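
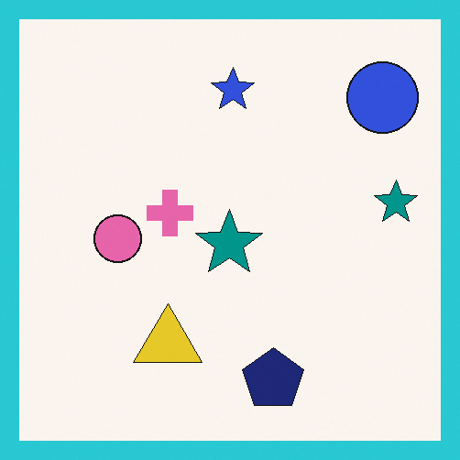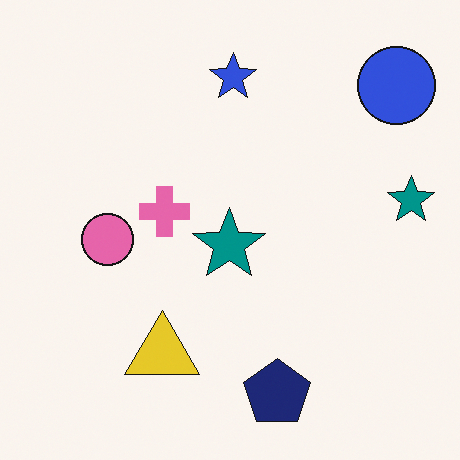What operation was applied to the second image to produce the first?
It was framed with a cyan border.

A solid cyan frame runs around the edge of the first image, with the content slightly shrunk inside it.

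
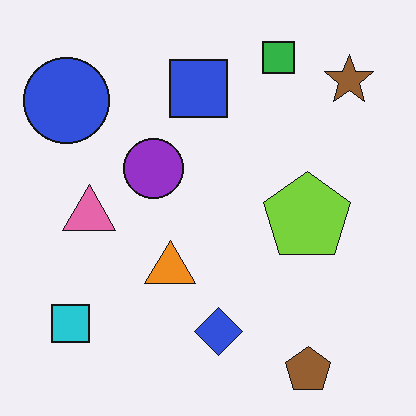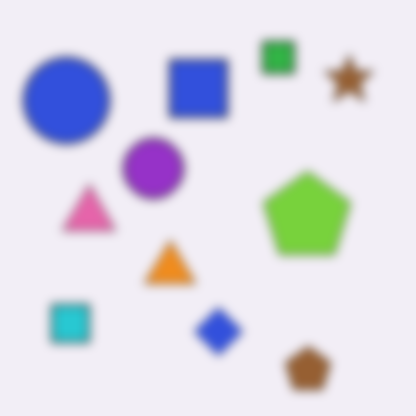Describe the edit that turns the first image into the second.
This is the original image heavily blurred.

Shape edges and outlines are uniformly softened across the whole image.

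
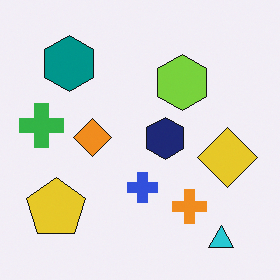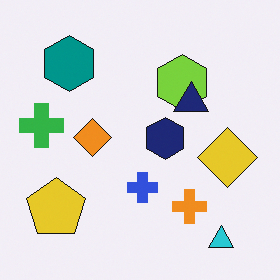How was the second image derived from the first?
The second image is the first overlaid with an additional navy triangle.

A navy triangle appears in the second image that is absent from the first.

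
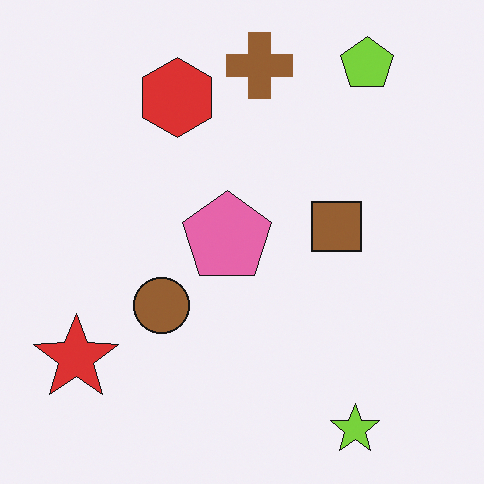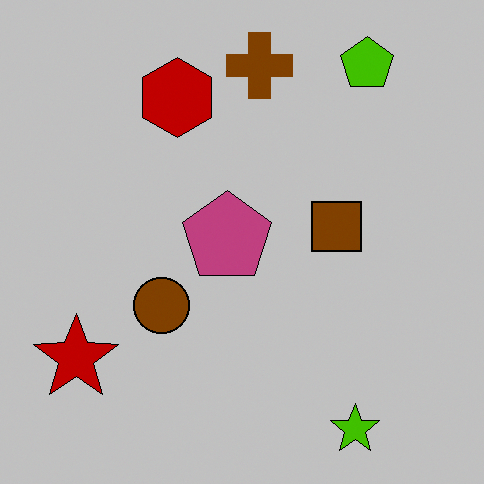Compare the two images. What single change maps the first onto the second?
The image was aggressively posterized.

Each flat color has snapped to a coarser quantized level — most visibly, the near-white background has dropped to a flat grey.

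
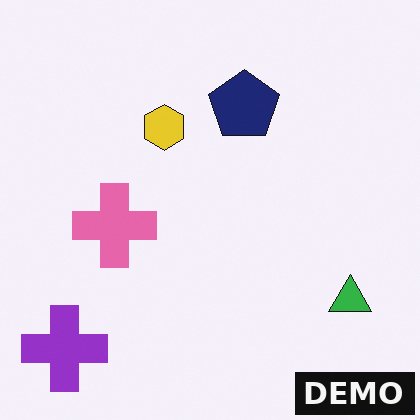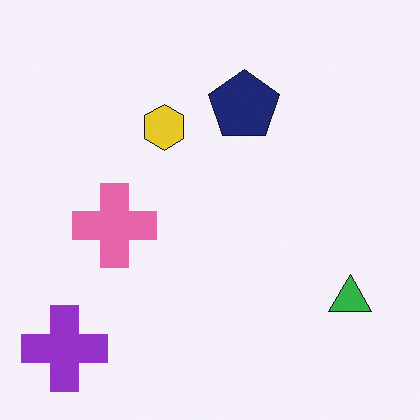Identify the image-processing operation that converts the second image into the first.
The first image is the second watermarked with the text "DEMO" in the lower-right corner.

A dark label reading "DEMO" appears in the lower-right corner.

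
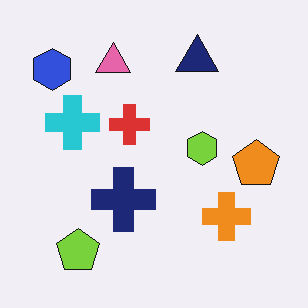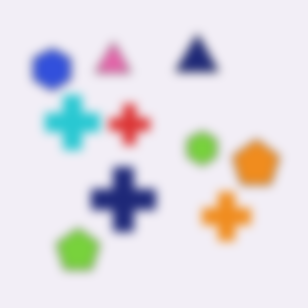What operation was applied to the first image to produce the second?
The second image is the first strongly gaussian-blurred.

Shape edges and outlines are uniformly softened across the whole image.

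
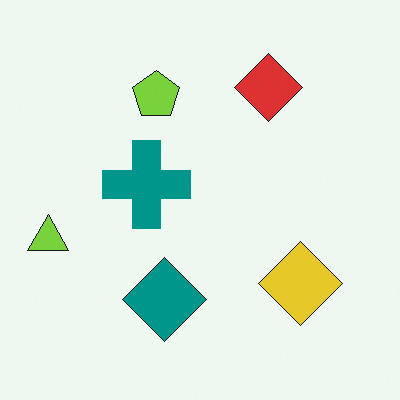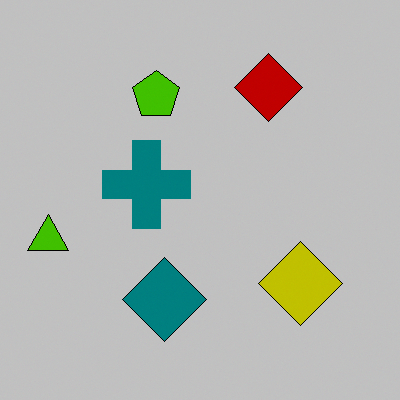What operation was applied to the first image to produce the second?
The transformation is: aggressively posterized.

Each flat color has snapped to a coarser quantized level — most visibly, the near-white background has dropped to a flat grey.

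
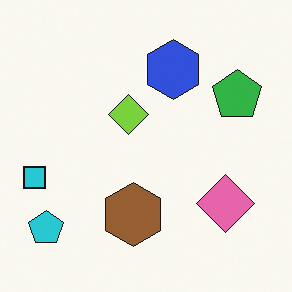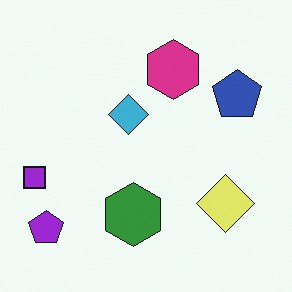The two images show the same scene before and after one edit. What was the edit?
The second image is the first hue-shifted noticeably.

Every shape's color has rotated by the same amount around the hue wheel — a uniform hue shift.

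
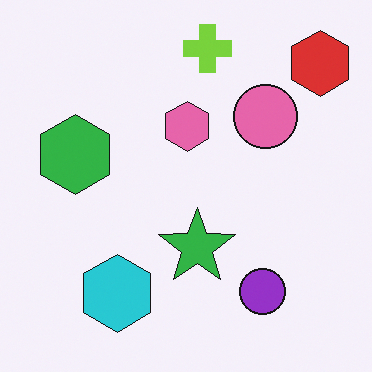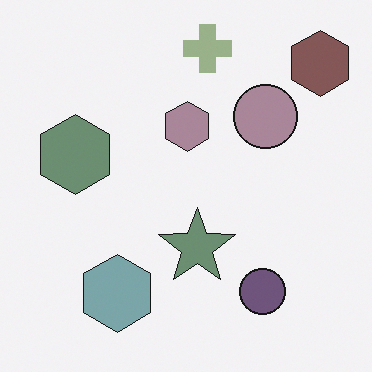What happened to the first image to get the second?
It was heavily desaturated.

All colors are more muted and greyish — a global saturation change.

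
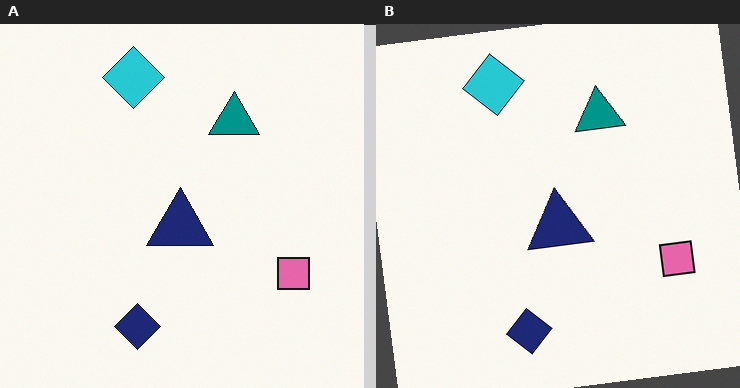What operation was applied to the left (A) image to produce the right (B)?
The transformation is: rotated counter-clockwise by a few degrees.

Every shape is tilted by the same angle and the image corners show triangular fill wedges — a whole-image rotation by a non-right angle.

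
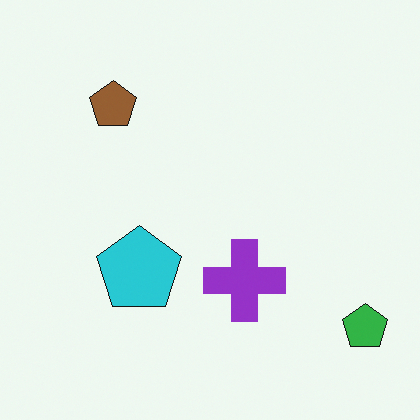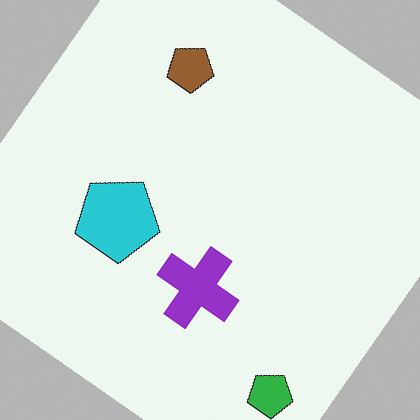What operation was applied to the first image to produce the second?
Rotated clockwise by a large amount — several tens of degrees.

Every shape is tilted by the same angle and the image corners show triangular fill wedges — a whole-image rotation by a non-right angle.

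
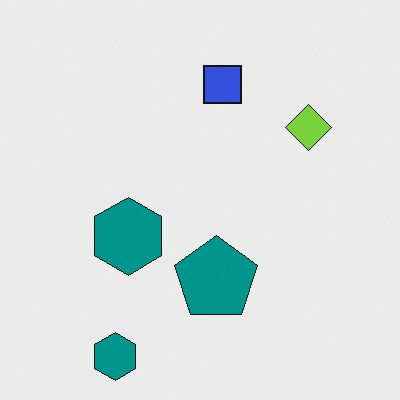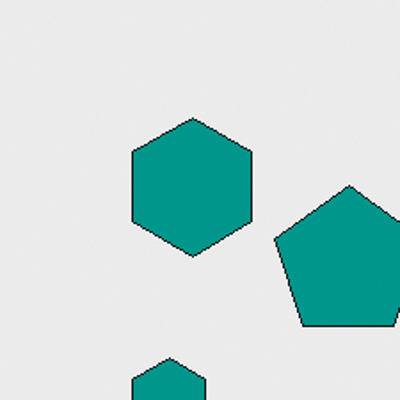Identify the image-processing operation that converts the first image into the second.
The image was cropped to a noticeably smaller region and rescaled.

The visible shapes are larger and the field of view is narrower; shapes near the original edges may be partly or wholly outside the frame — a crop-and-rescale.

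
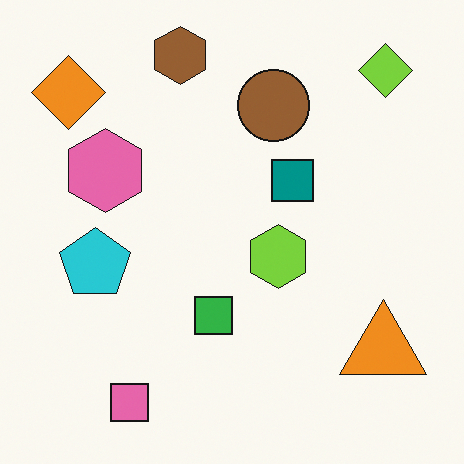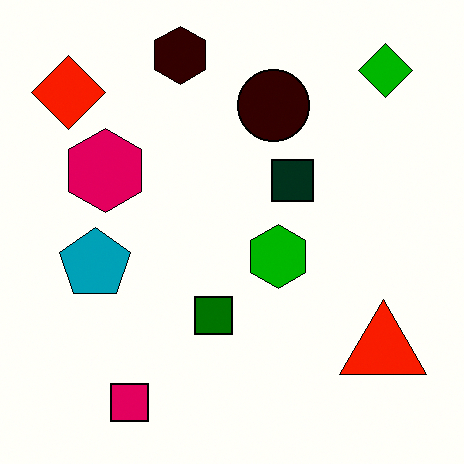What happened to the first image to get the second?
Boosted in contrast.

Tones are pushed away from mid-grey across the whole image — a global contrast change.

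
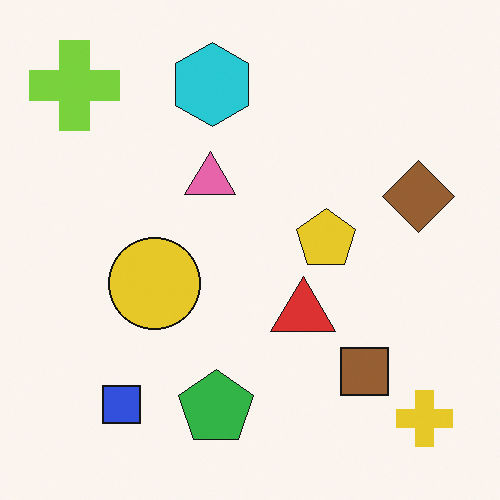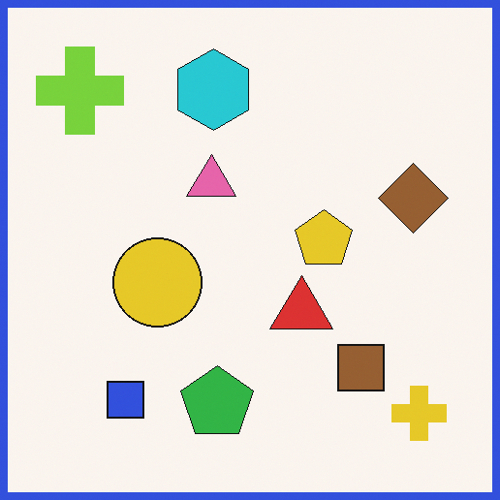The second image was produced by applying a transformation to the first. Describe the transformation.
The second image is the first framed with a blue border.

A solid blue frame runs around the edge of the second image, with the content slightly shrunk inside it.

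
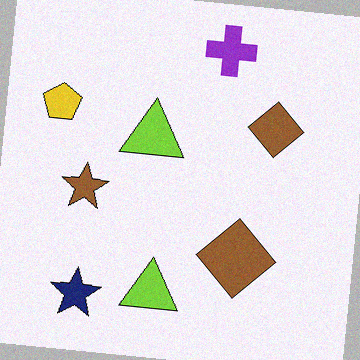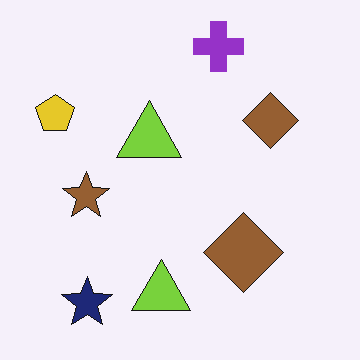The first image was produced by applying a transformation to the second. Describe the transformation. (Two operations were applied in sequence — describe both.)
The transformation is: rotated clockwise by a small amount, then degraded with a light layer of grain.

Every shape is tilted by the same angle and the image corners show triangular fill wedges — a whole-image rotation by a non-right angle. Random speckle covers the whole image, including the flat background.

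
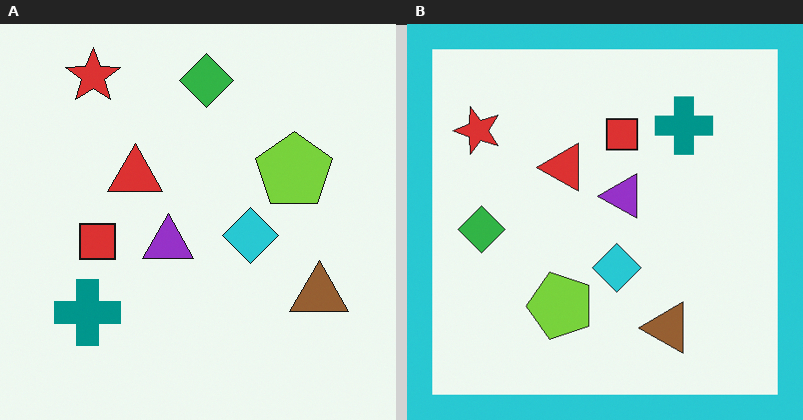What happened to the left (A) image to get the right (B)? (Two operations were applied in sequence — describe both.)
Transposed (reflected across the top-left ↔ bottom-right diagonal), then framed with a cyan border.

Shapes have swapped their row and column positions — what was in the top-right is now in the bottom-left — a diagonal reflection. A solid cyan frame runs around the edge of the right (B) image, with the content slightly shrunk inside it.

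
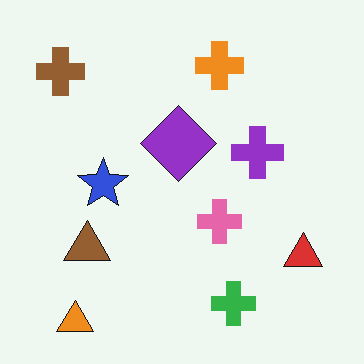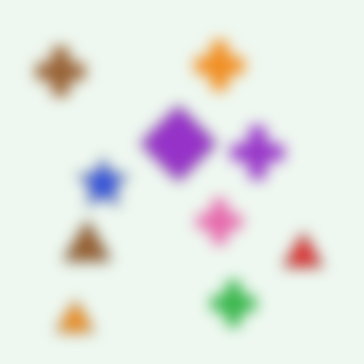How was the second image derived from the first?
It was strongly gaussian-blurred.

Shape edges and outlines are uniformly softened across the whole image.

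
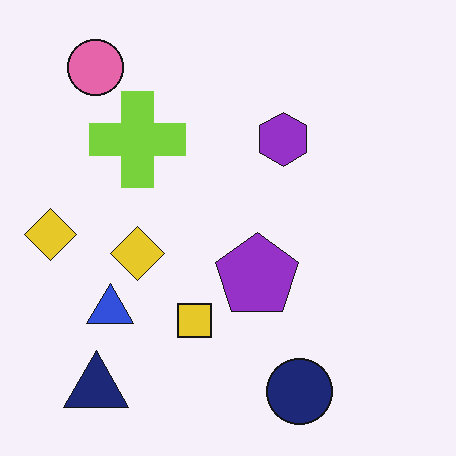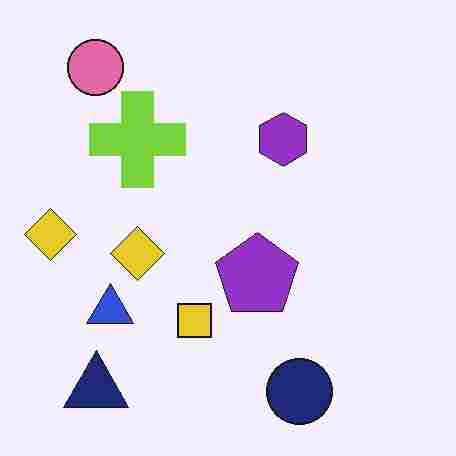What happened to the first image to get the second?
Degraded with heavy JPEG compression.

Blocky 8×8 compression artifacts appear around shape edges and the flat background shows ringing — characteristic JPEG degradation.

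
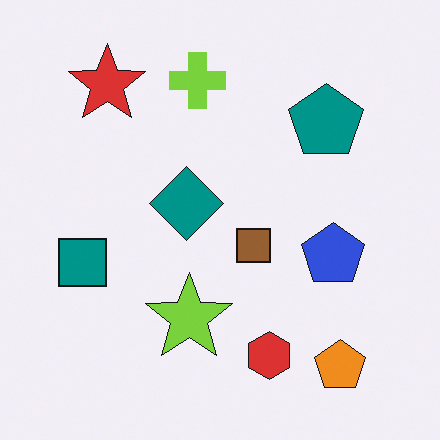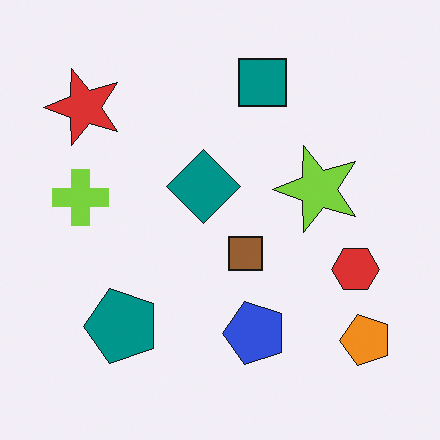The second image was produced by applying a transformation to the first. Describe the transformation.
The second image is the first transposed (reflected across the top-left ↔ bottom-right diagonal).

Shapes have swapped their row and column positions — what was in the top-right is now in the bottom-left — a diagonal reflection.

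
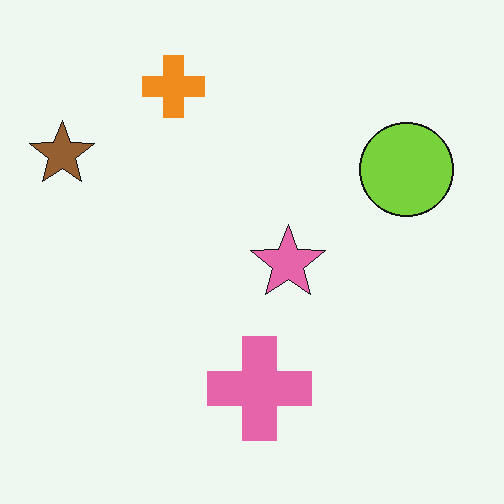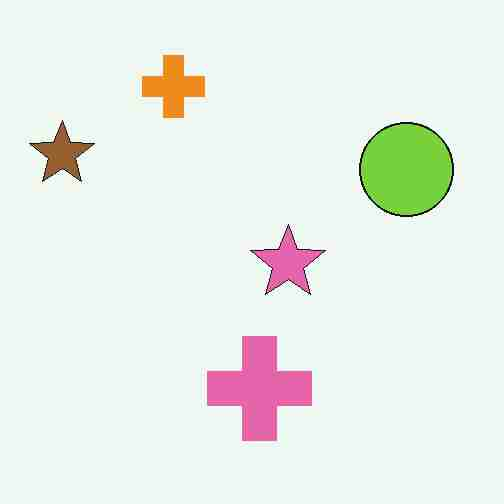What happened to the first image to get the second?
The image was heavily JPEG-compressed with obvious blocking artifacts.

Blocky 8×8 compression artifacts appear around shape edges and the flat background shows ringing — characteristic JPEG degradation.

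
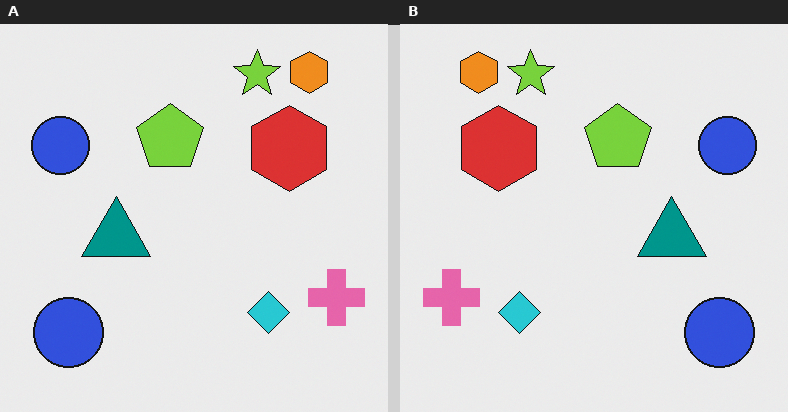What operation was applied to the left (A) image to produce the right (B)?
Flipped horizontally (left ↔ right).

The pink cross is in the bottom-right of the left (A) image and the bottom-left of the right (B) — shapes on opposite sides of the vertical midline have swapped in a mirror flip.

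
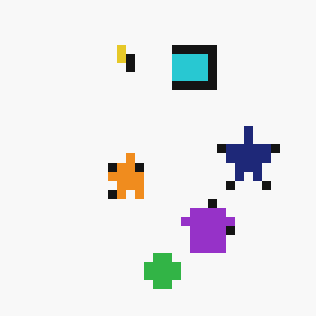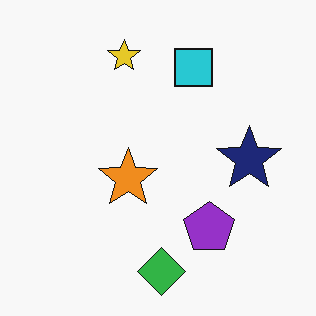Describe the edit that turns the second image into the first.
The transformation is: coarsely pixelated.

Shapes are reduced to large square blocks; fine edges and outlines are lost — a downscale-then-upscale (mosaic) effect.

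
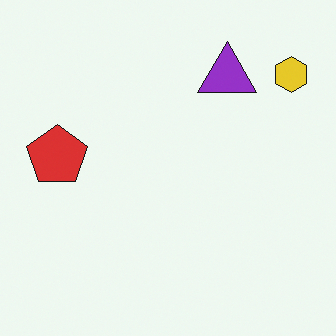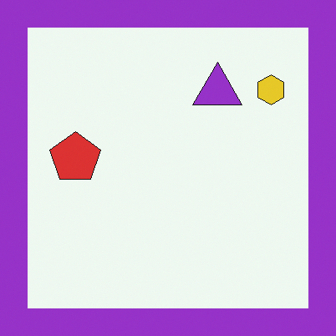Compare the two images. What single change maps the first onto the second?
The second image is the first framed with a purple border.

A solid purple frame runs around the edge of the second image, with the content slightly shrunk inside it.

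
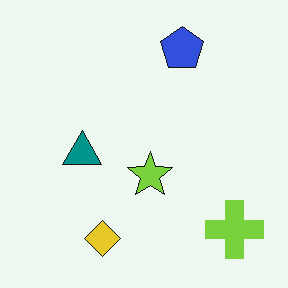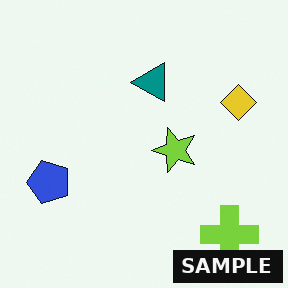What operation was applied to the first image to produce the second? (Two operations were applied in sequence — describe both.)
This is the original image transposed (reflected across the top-left ↔ bottom-right diagonal), then watermarked with the text "SAMPLE" in the lower-right corner.

Shapes have swapped their row and column positions — what was in the top-right is now in the bottom-left — a diagonal reflection. A dark label reading "SAMPLE" appears in the lower-right corner.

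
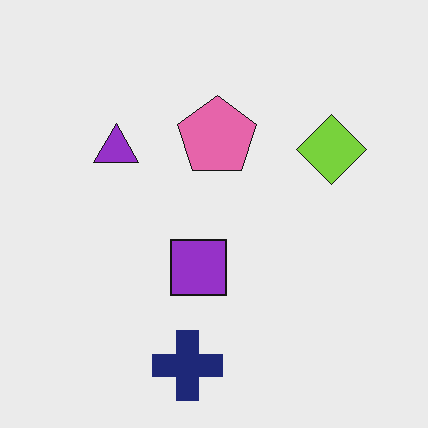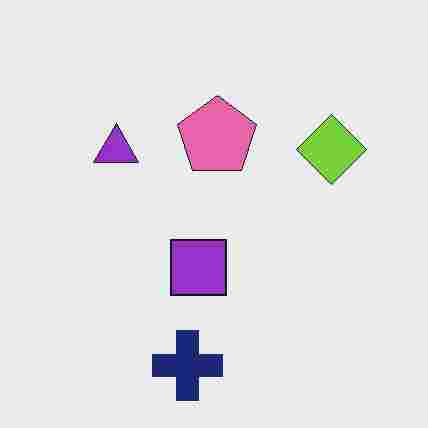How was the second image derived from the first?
The image was degraded with heavy JPEG compression.

Blocky 8×8 compression artifacts appear around shape edges and the flat background shows ringing — characteristic JPEG degradation.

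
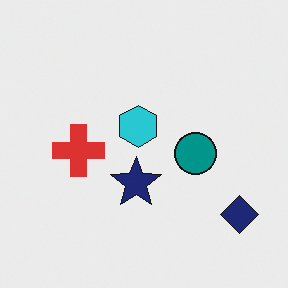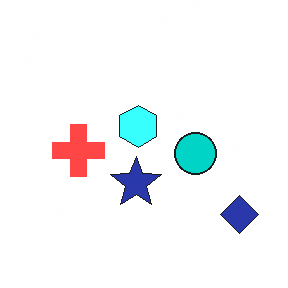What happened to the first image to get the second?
The image was brightened a lot.

Every pixel — background and shapes alike — is uniformly brightened.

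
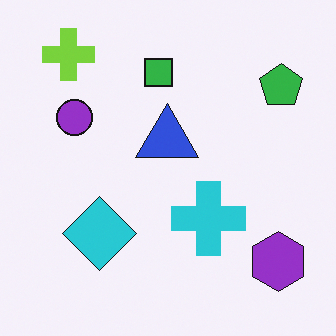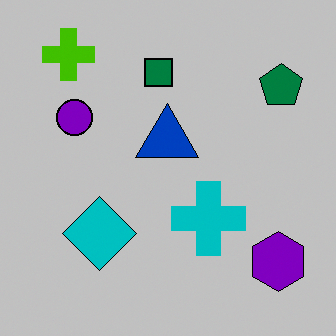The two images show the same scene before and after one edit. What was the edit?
The image was heavily posterized to just a handful of flat colors.

Each flat color has snapped to a coarser quantized level — most visibly, the near-white background has dropped to a flat grey.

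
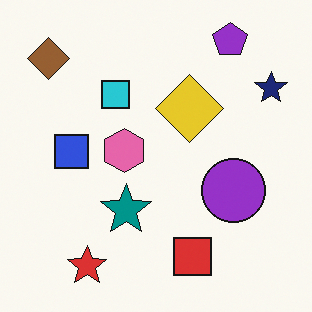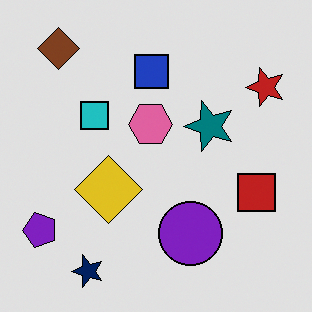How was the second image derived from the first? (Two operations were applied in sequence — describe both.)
It was transposed (reflected across the top-left ↔ bottom-right diagonal), then posterized to a reduced palette.

Shapes have swapped their row and column positions — what was in the top-right is now in the bottom-left — a diagonal reflection. Each flat color has snapped to a coarser quantized level — most visibly, the near-white background has dropped to a flat grey.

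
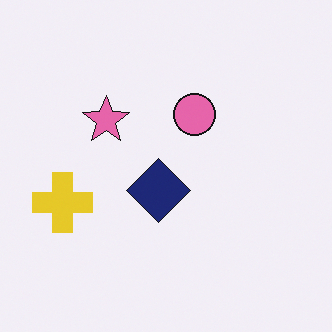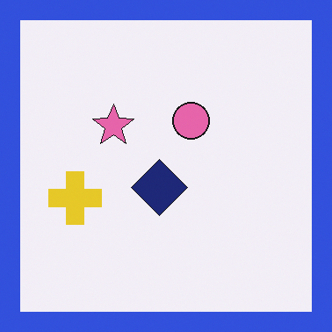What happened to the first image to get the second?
The transformation is: framed with a blue border.

A solid blue frame runs around the edge of the second image, with the content slightly shrunk inside it.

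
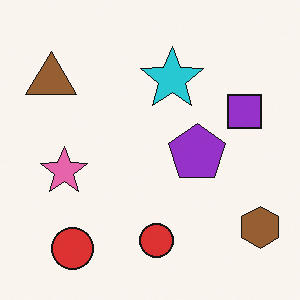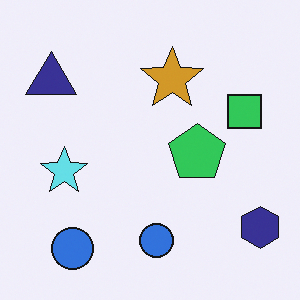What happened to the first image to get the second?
It was hue-shifted by a large amount.

Every shape's color has rotated by the same amount around the hue wheel — a uniform hue shift.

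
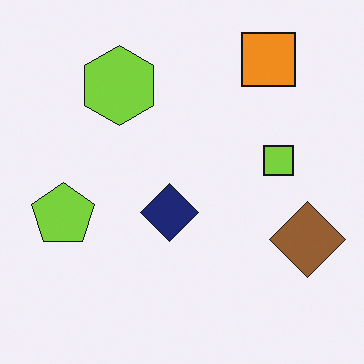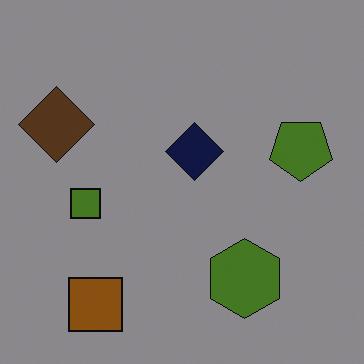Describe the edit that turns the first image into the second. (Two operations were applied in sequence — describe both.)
The second image is the first darkened a lot, then rotated 180°.

Every pixel — background and shapes alike — is uniformly darkened. The orange square sits in the top-right of the first image and the bottom-left of the second — consistent with a whole-image 180° rotation.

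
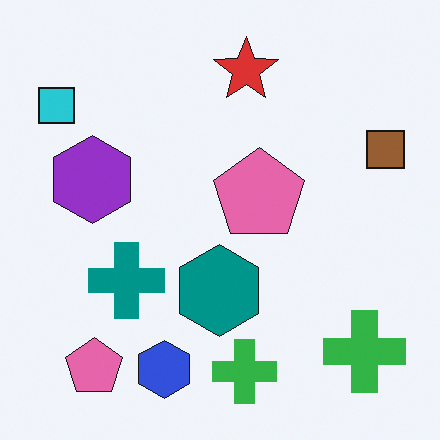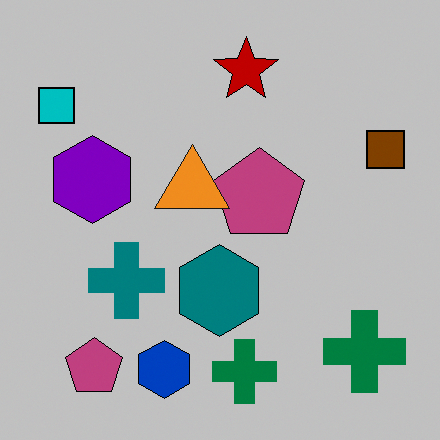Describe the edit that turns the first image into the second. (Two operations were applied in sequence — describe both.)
The transformation is: aggressively posterized, then overlaid with an additional orange triangle.

Each flat color has snapped to a coarser quantized level — most visibly, the near-white background has dropped to a flat grey. An orange triangle appears in the second image that is absent from the first.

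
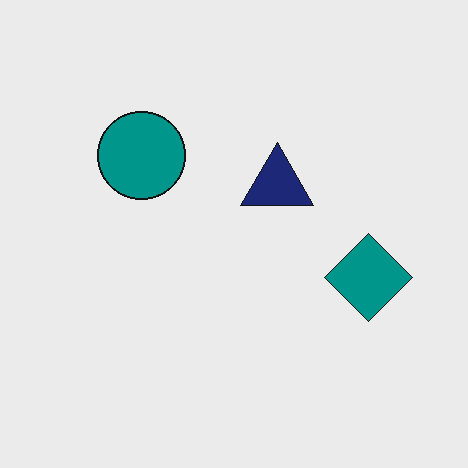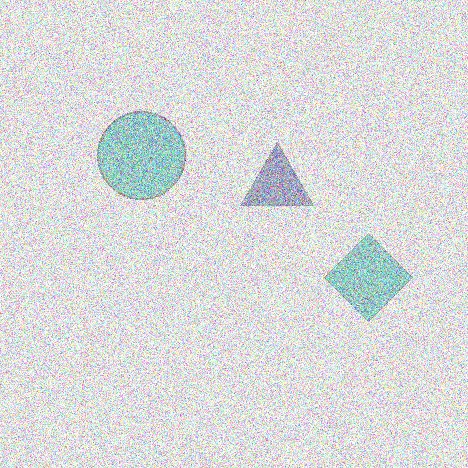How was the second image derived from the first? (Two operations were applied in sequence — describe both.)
The image was washed out (contrast reduced), then degraded with a thick layer of grain.

Tones are pushed toward mid-grey across the whole image — a global contrast change. Random speckle covers the whole image, including the flat background.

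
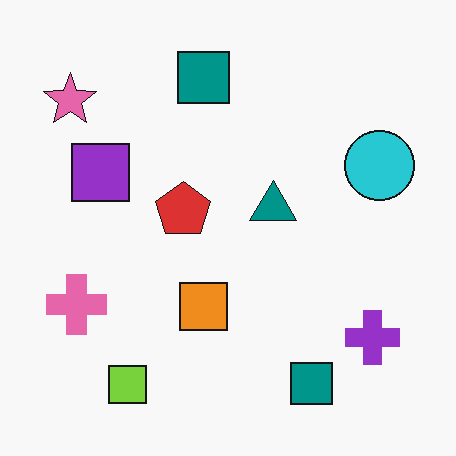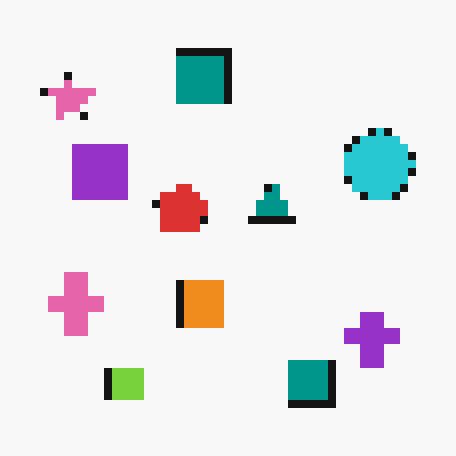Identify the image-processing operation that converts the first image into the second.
It was pixelated into visible square blocks.

Shapes are reduced to large square blocks; fine edges and outlines are lost — a downscale-then-upscale (mosaic) effect.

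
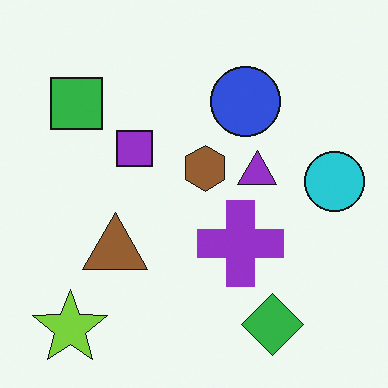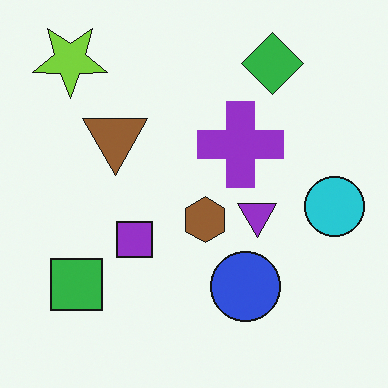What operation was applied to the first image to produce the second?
The transformation is: flipped vertically (top ↔ bottom).

The lime star is in the bottom-left of the first image and the top-left of the second — shapes on opposite sides of the horizontal midline have swapped in a mirror flip.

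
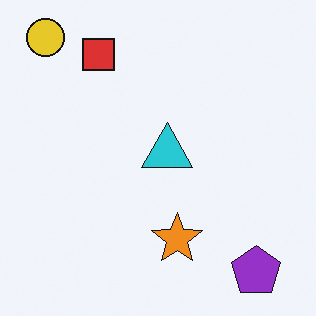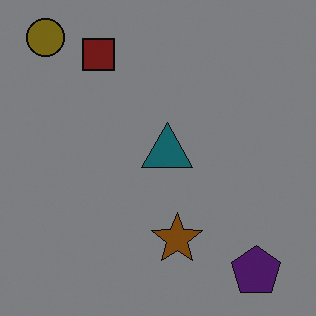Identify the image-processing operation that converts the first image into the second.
The transformation is: substantially darkened.

Every pixel — background and shapes alike — is uniformly darkened.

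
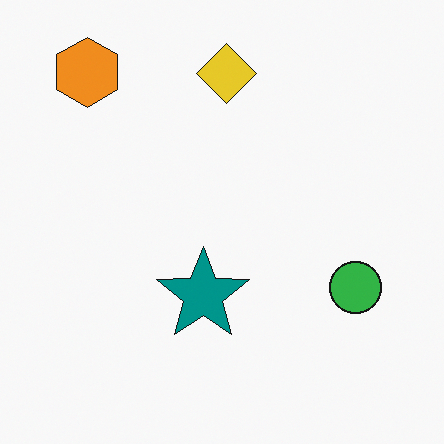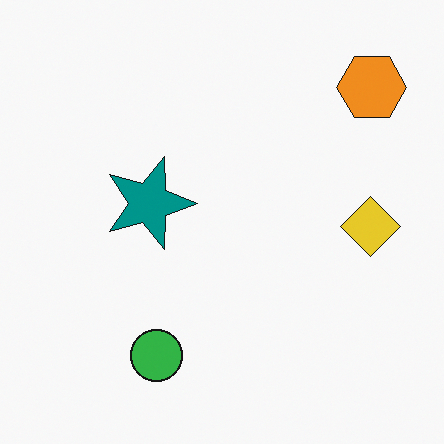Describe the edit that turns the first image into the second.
Rotated 90° clockwise.

The orange hexagon sits in the top-left of the first image and the top-right of the second — consistent with a whole-image 90° clockwise rotation.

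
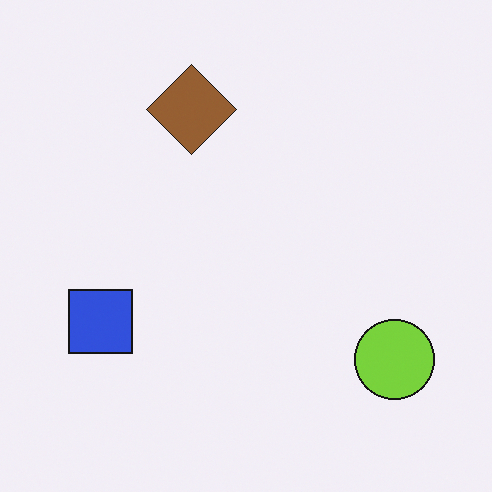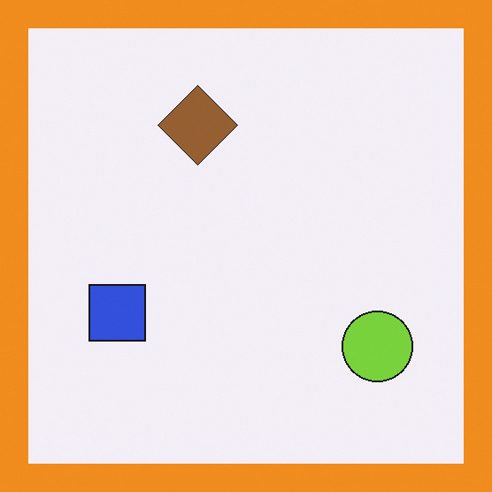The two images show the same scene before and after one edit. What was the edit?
It was framed with a orange border.

A solid orange frame runs around the edge of the second image, with the content slightly shrunk inside it.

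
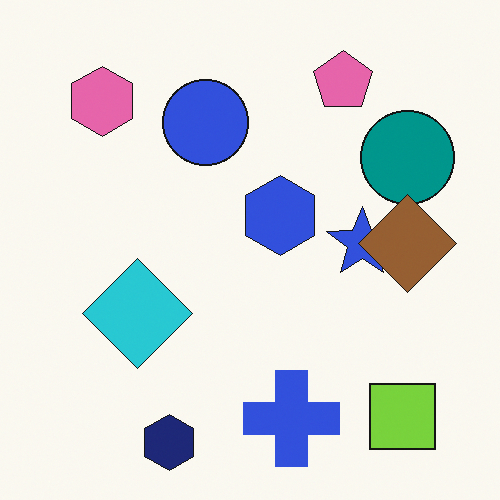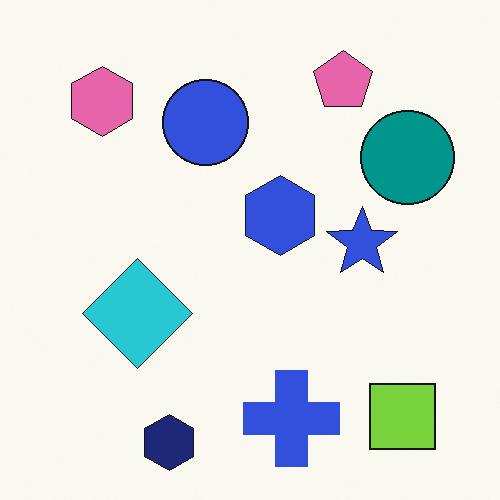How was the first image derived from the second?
This is the original image overlaid with an additional brown diamond.

A brown diamond appears in the first image that is absent from the second.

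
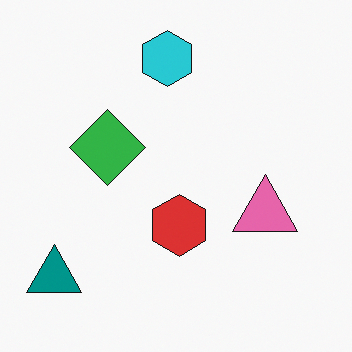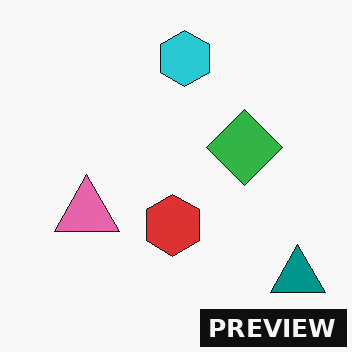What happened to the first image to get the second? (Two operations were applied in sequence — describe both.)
It was flipped horizontally (left ↔ right), then watermarked with the text "PREVIEW" in the lower-right corner.

The teal triangle is in the bottom-left of the first image and the bottom-right of the second — shapes on opposite sides of the vertical midline have swapped in a mirror flip. A dark label reading "PREVIEW" appears in the lower-right corner.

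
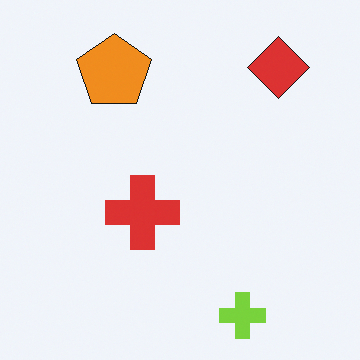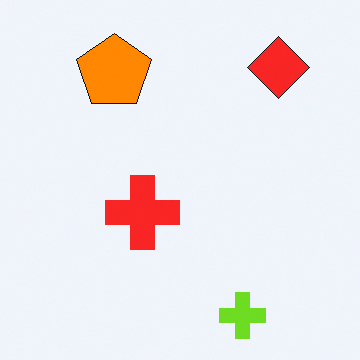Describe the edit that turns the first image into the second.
The transformation is: slightly oversaturated.

All colors are more vivid — a global saturation change.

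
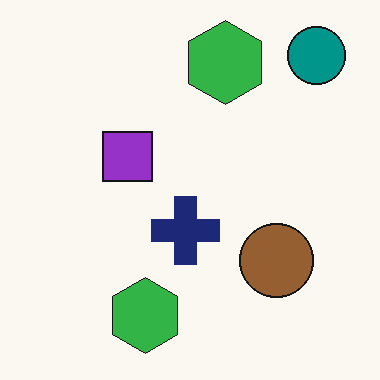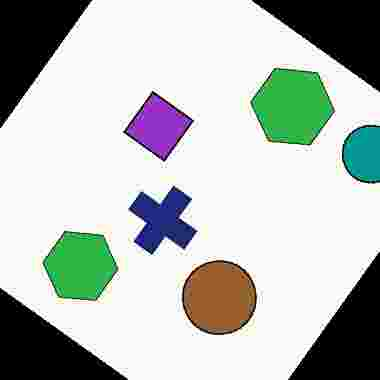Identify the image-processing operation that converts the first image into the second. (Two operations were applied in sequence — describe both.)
This is the original image rotated clockwise by a large amount — several tens of degrees, then degraded with heavy JPEG compression.

Every shape is tilted by the same angle and the image corners show triangular fill wedges — a whole-image rotation by a non-right angle. Blocky 8×8 compression artifacts appear around shape edges and the flat background shows ringing — characteristic JPEG degradation.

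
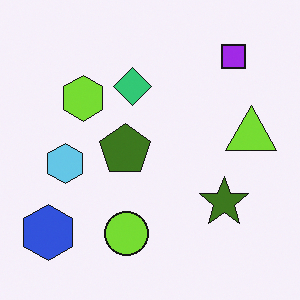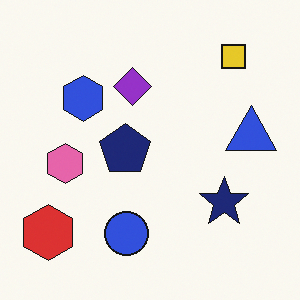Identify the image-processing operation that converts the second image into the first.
The first image is the second hue-shifted through roughly half the color wheel.

Every shape's color has rotated by the same amount around the hue wheel — a uniform hue shift.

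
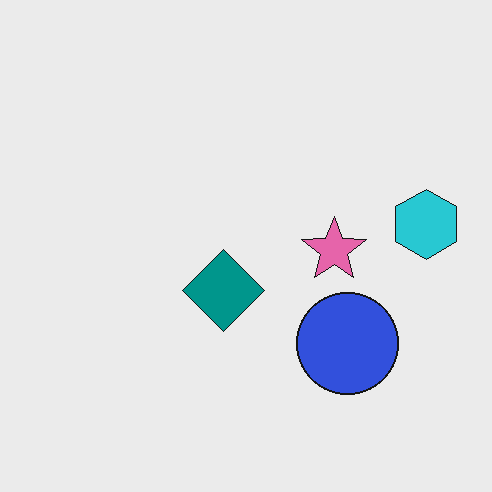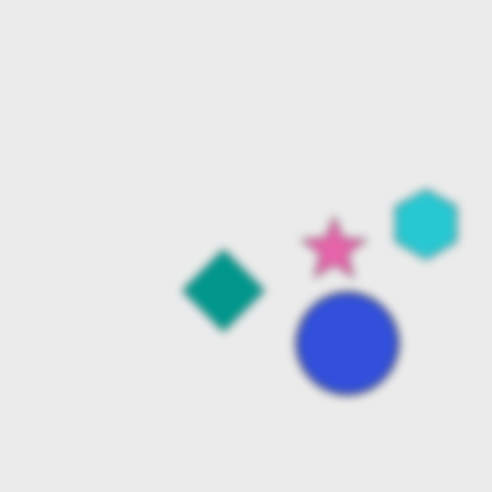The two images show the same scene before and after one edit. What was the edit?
The second image is the first noticeably gaussian-blurred.

Shape edges and outlines are uniformly softened across the whole image.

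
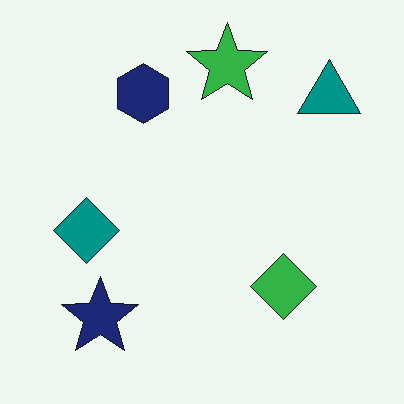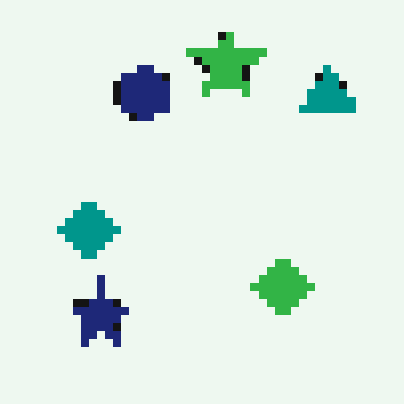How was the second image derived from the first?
It was moderately pixelated.

Shapes are reduced to large square blocks; fine edges and outlines are lost — a downscale-then-upscale (mosaic) effect.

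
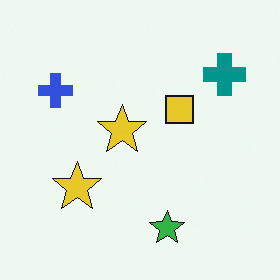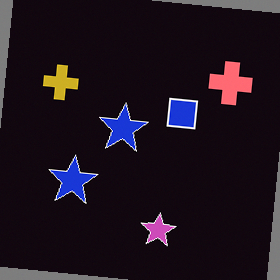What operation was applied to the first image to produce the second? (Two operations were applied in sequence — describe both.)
It was rotated clockwise by a few degrees, then color-inverted (negative).

Every shape is tilted by the same angle and the image corners show triangular fill wedges — a whole-image rotation by a non-right angle. The light background has become dark and every shape's color is its complement — a photographic negative.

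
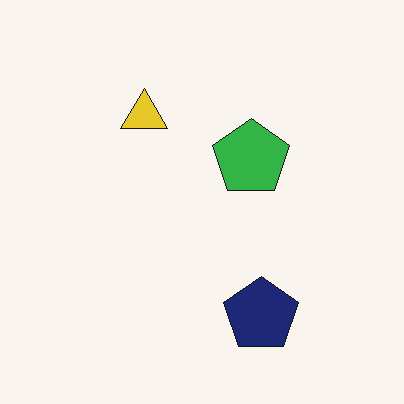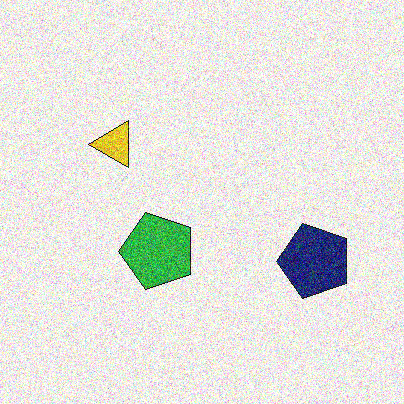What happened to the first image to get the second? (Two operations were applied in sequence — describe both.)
It was degraded with strong gaussian noise, then transposed (reflected across the top-left ↔ bottom-right diagonal).

Random speckle covers the whole image, including the flat background. Shapes have swapped their row and column positions — what was in the top-right is now in the bottom-left — a diagonal reflection.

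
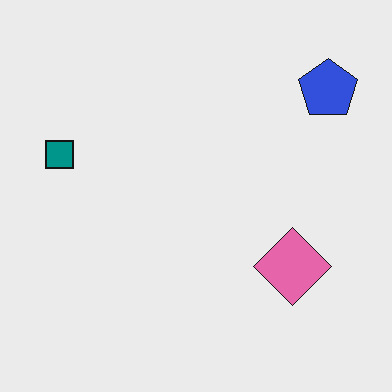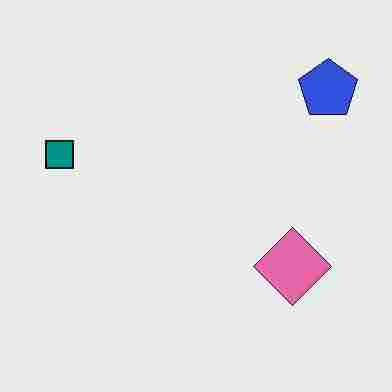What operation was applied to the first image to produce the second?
This is the original image degraded with heavy JPEG compression.

Blocky 8×8 compression artifacts appear around shape edges and the flat background shows ringing — characteristic JPEG degradation.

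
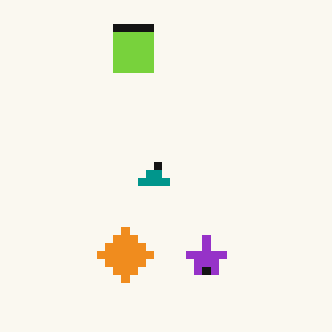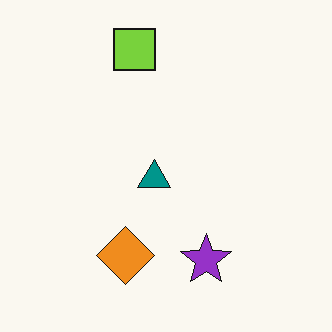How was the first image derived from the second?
This is the original image pixelated into visible square blocks.

Shapes are reduced to large square blocks; fine edges and outlines are lost — a downscale-then-upscale (mosaic) effect.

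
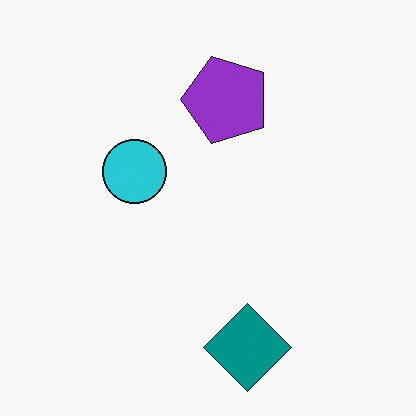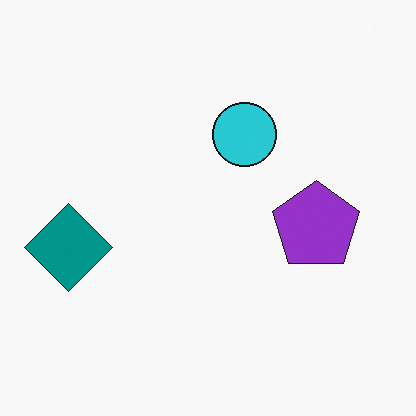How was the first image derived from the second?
The image was rotated 90° counter-clockwise.

The teal diamond sits in the left of the second image and the bottom of the first — consistent with a whole-image 90° counter-clockwise rotation.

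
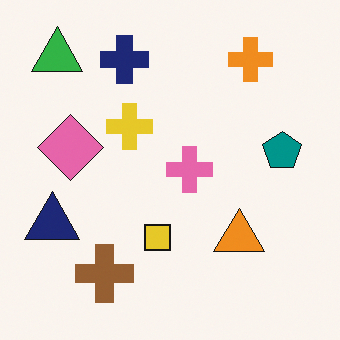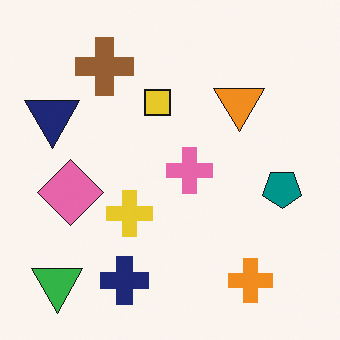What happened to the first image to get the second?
The image was flipped vertically (top ↔ bottom).

The green triangle is in the top-left of the first image and the bottom-left of the second — shapes on opposite sides of the horizontal midline have swapped in a mirror flip.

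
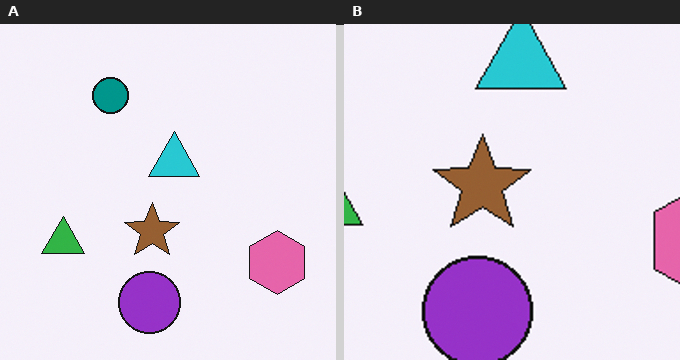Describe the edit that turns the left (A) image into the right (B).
It was cropped to a noticeably smaller region and rescaled.

The visible shapes are larger and the field of view is narrower; shapes near the original edges may be partly or wholly outside the frame — a crop-and-rescale.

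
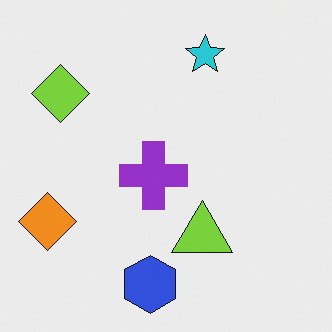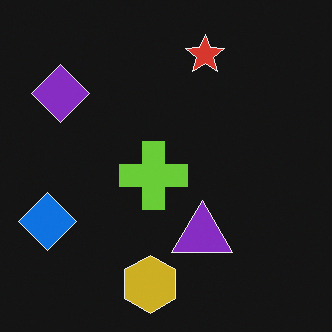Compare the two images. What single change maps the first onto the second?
The image was color-inverted (negative).

The light background has become dark and every shape's color is its complement — a photographic negative.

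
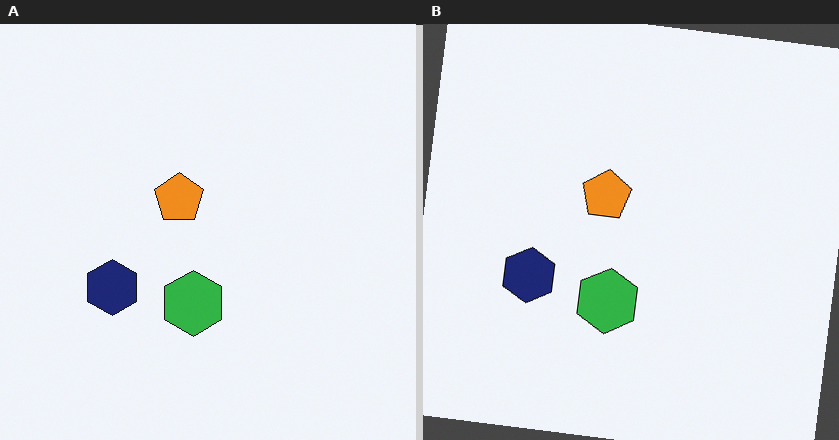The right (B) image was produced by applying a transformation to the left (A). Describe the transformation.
This is the original image rotated clockwise by a slight angle.

Every shape is tilted by the same angle and the image corners show triangular fill wedges — a whole-image rotation by a non-right angle.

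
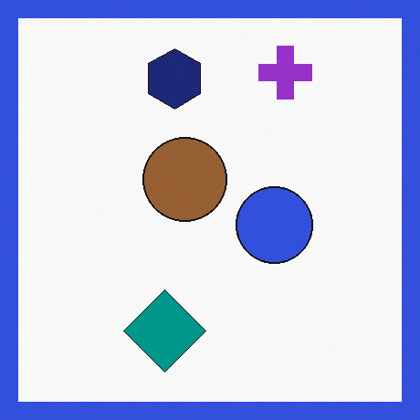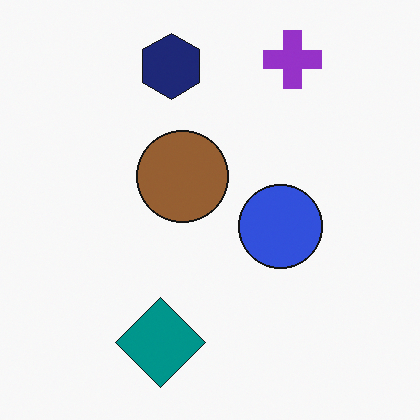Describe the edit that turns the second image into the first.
The first image is the second framed with a blue border.

A solid blue frame runs around the edge of the first image, with the content slightly shrunk inside it.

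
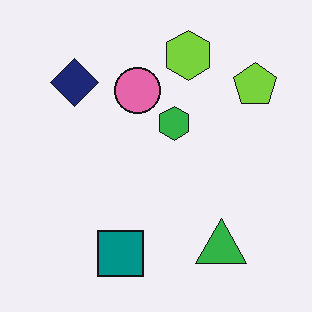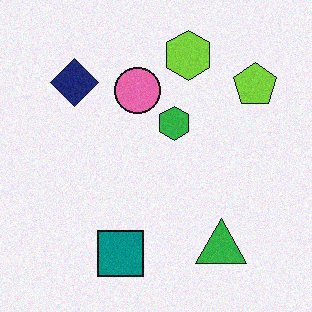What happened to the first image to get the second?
The transformation is: degraded with subtle gaussian noise.

Random speckle covers the whole image, including the flat background.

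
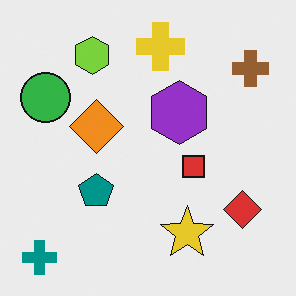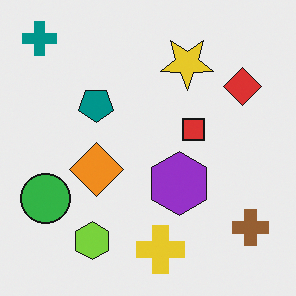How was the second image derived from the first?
The transformation is: flipped vertically (top ↔ bottom).

The teal cross is in the bottom-left of the first image and the top-left of the second — shapes on opposite sides of the horizontal midline have swapped in a mirror flip.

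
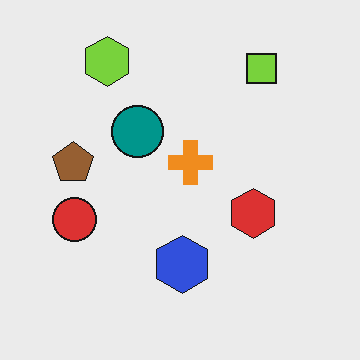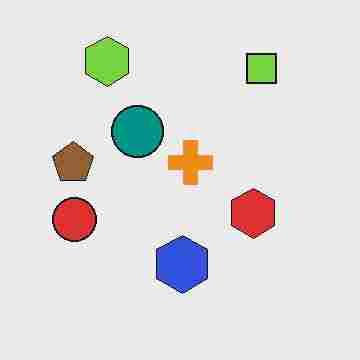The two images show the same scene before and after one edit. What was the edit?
It was degraded with heavy JPEG compression.

Blocky 8×8 compression artifacts appear around shape edges and the flat background shows ringing — characteristic JPEG degradation.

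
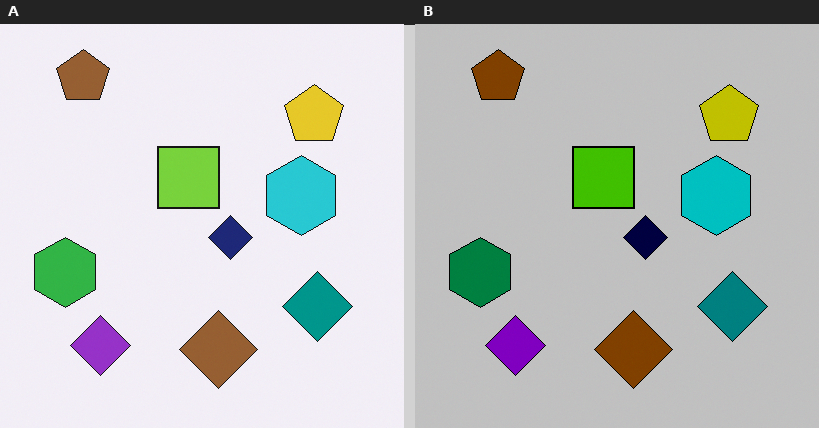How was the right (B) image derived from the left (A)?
This is the original image aggressively posterized.

Each flat color has snapped to a coarser quantized level — most visibly, the near-white background has dropped to a flat grey.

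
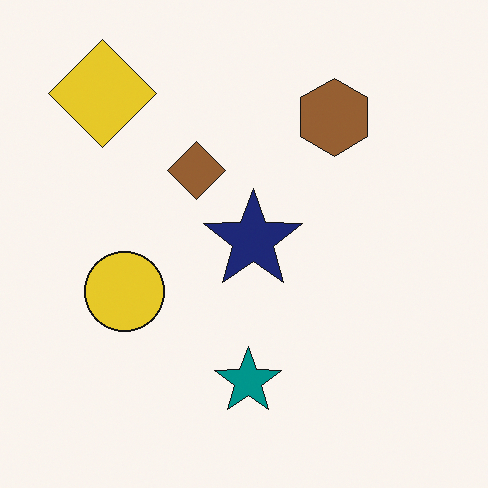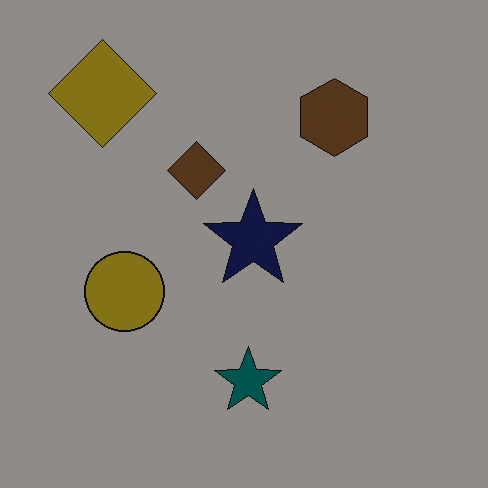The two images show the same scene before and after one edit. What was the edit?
It was darkened a lot.

Every pixel — background and shapes alike — is uniformly darkened.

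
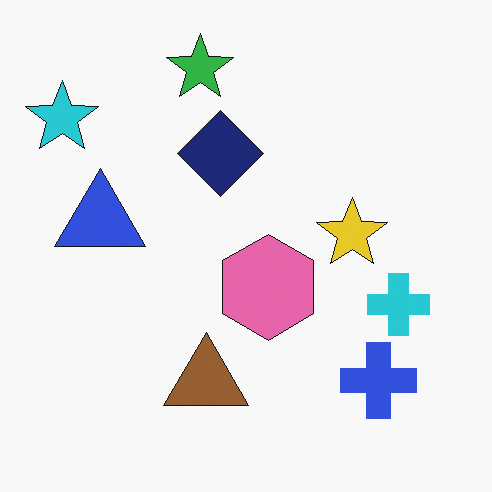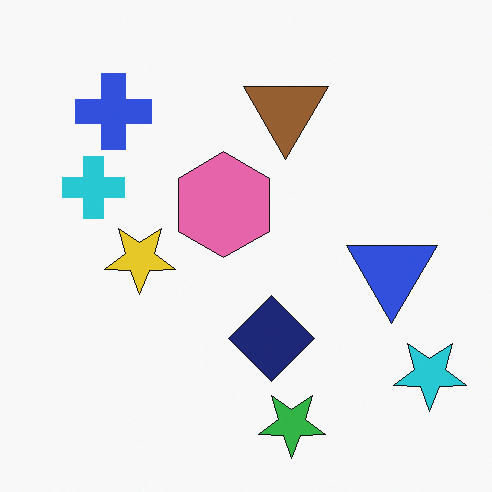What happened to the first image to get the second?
Rotated 180°.

The cyan star sits in the top-left of the first image and the bottom-right of the second — consistent with a whole-image 180° rotation.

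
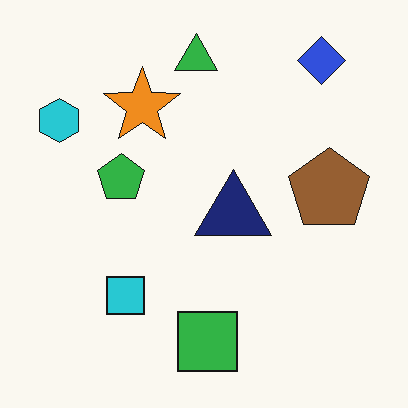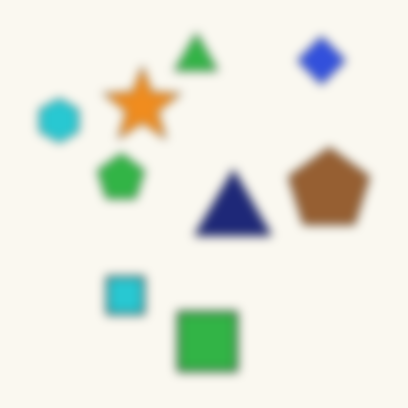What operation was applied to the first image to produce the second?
Heavily blurred.

Shape edges and outlines are uniformly softened across the whole image.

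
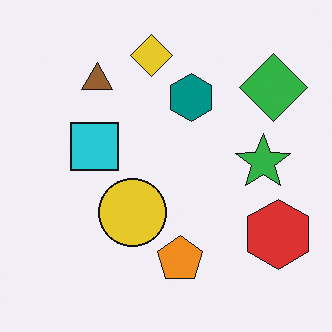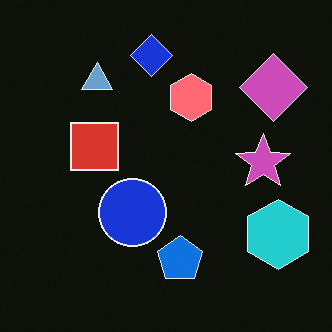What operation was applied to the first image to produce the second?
The transformation is: color-inverted (negative).

The light background has become dark and every shape's color is its complement — a photographic negative.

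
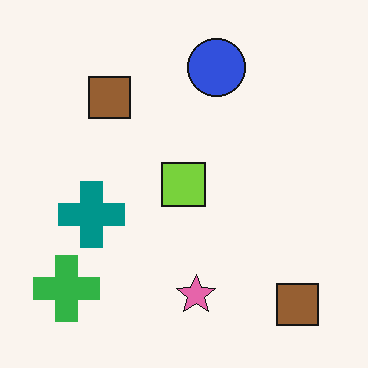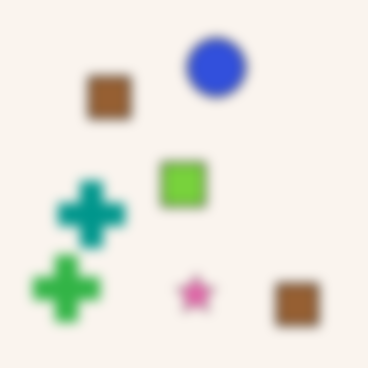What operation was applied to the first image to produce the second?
The image was heavily blurred.

Shape edges and outlines are uniformly softened across the whole image.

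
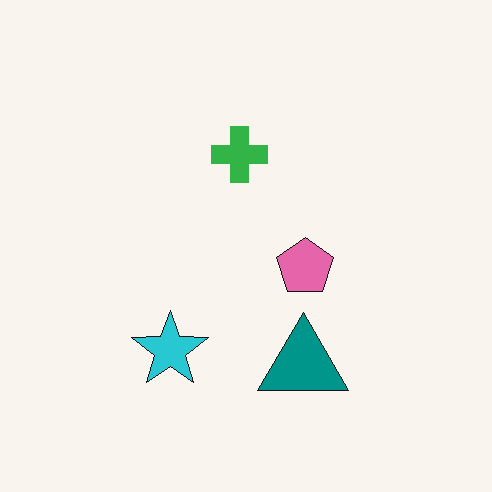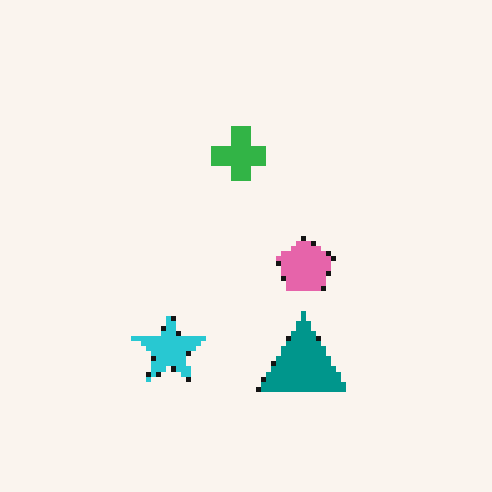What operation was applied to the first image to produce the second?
The second image is the first lightly pixelated (a mild mosaic effect).

Shapes are reduced to large square blocks; fine edges and outlines are lost — a downscale-then-upscale (mosaic) effect.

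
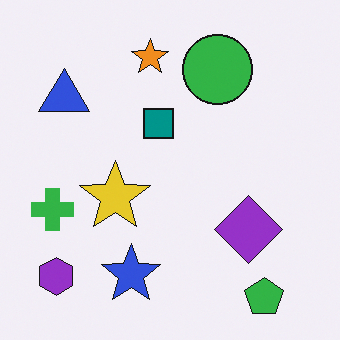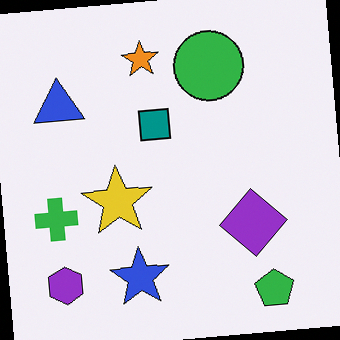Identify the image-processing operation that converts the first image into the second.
Rotated counter-clockwise by a small amount.

Every shape is tilted by the same angle and the image corners show triangular fill wedges — a whole-image rotation by a non-right angle.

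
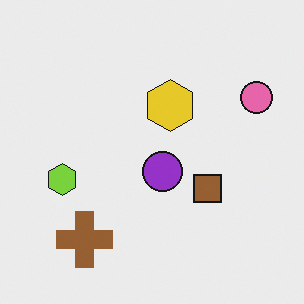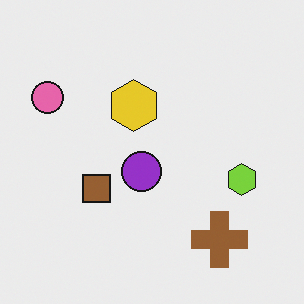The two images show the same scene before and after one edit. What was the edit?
The transformation is: flipped horizontally (left ↔ right).

The pink circle is in the top-right of the first image and the top-left of the second — shapes on opposite sides of the vertical midline have swapped in a mirror flip.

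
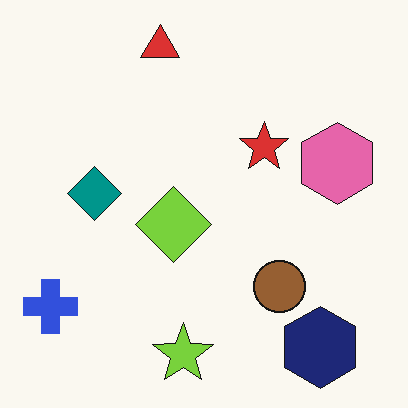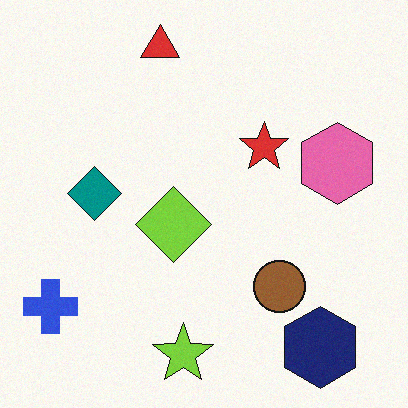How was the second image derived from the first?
The transformation is: degraded with subtle gaussian noise.

Random speckle covers the whole image, including the flat background.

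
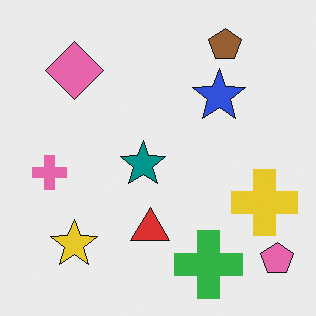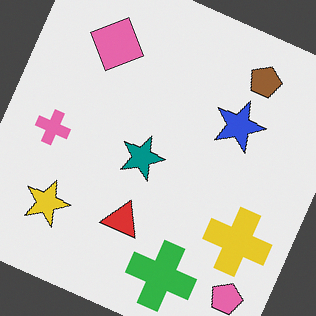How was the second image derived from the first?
The transformation is: rotated clockwise by a moderate amount.

Every shape is tilted by the same angle and the image corners show triangular fill wedges — a whole-image rotation by a non-right angle.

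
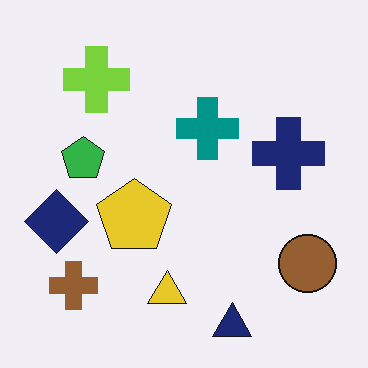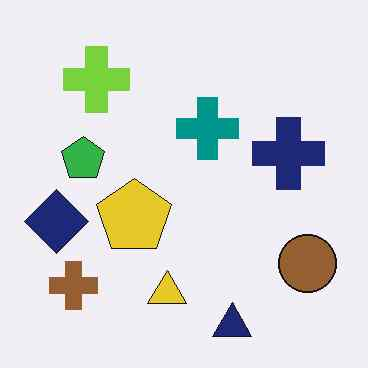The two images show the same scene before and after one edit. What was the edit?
The second image is the first JPEG-compressed with visible artifacts.

Blocky 8×8 compression artifacts appear around shape edges and the flat background shows ringing — characteristic JPEG degradation.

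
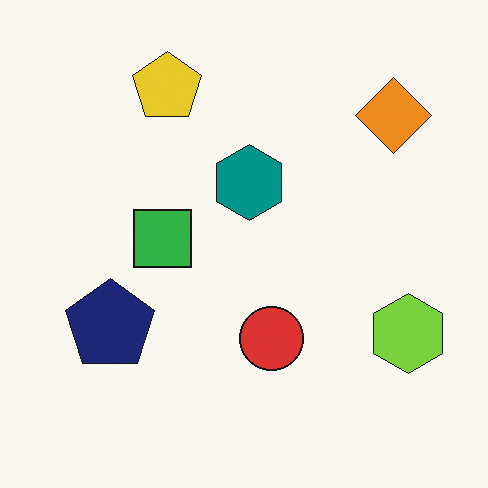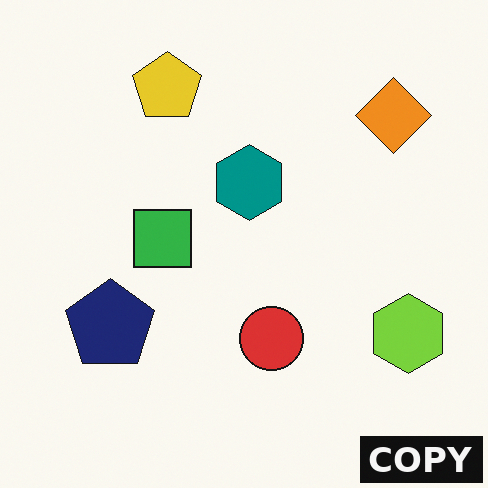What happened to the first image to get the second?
This is the original image watermarked with the text "COPY" in the lower-right corner.

A dark label reading "COPY" appears in the lower-right corner.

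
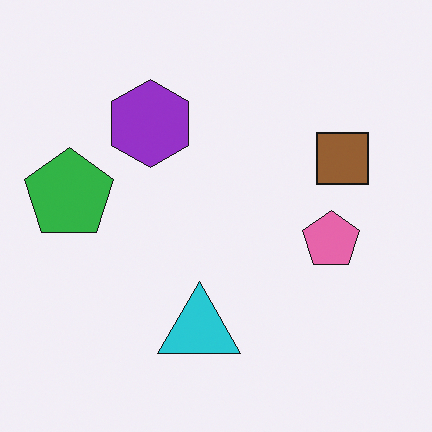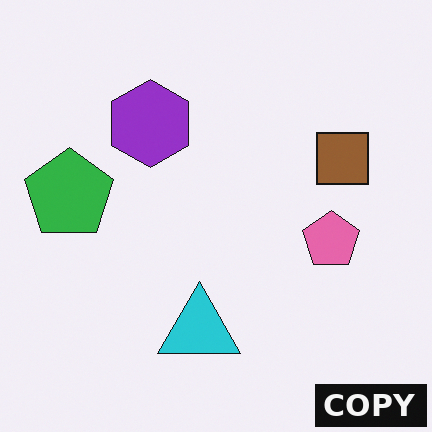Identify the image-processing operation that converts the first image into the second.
This is the original image watermarked with the text "COPY" in the lower-right corner.

A dark label reading "COPY" appears in the lower-right corner.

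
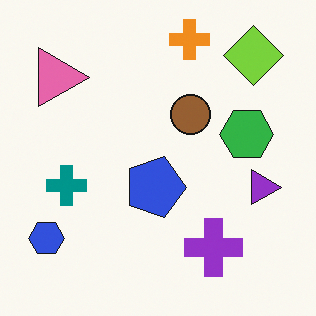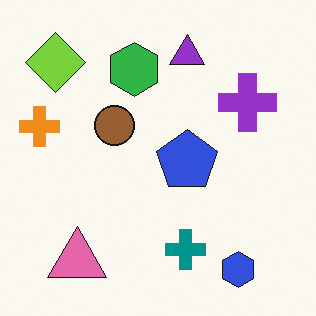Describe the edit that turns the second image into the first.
It was rotated 90° clockwise.

The lime diamond sits in the top-left of the second image and the top-right of the first — consistent with a whole-image 90° clockwise rotation.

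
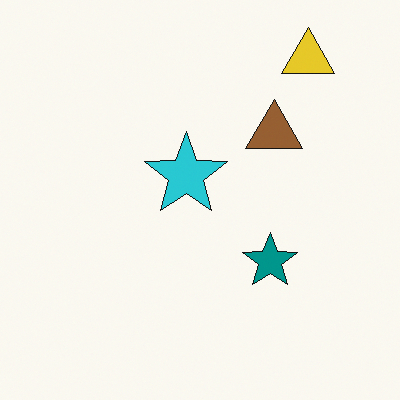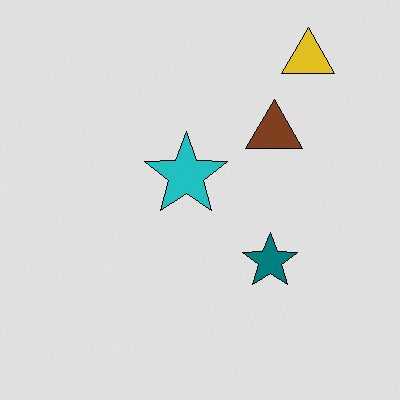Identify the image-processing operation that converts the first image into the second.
The image was moderately posterized.

Each flat color has snapped to a coarser quantized level — most visibly, the near-white background has dropped to a flat grey.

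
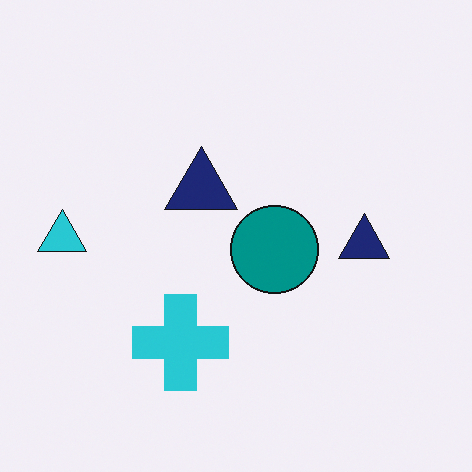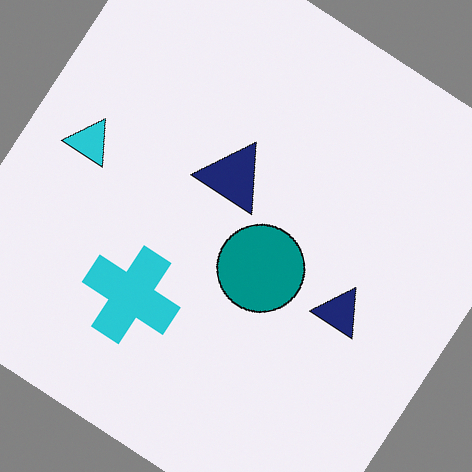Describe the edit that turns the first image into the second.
This is the original image rotated clockwise by a large amount — several tens of degrees.

Every shape is tilted by the same angle and the image corners show triangular fill wedges — a whole-image rotation by a non-right angle.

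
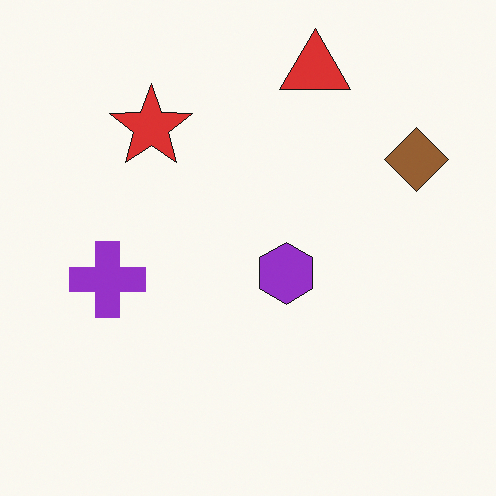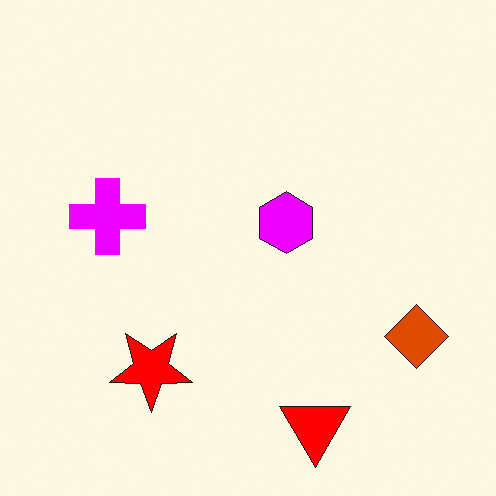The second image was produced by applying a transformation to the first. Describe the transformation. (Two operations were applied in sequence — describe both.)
It was flipped vertically (top ↔ bottom), then made much more vivid (saturation change).

The red triangle is in the top of the first image and the bottom of the second — shapes on opposite sides of the horizontal midline have swapped in a mirror flip. All colors are more vivid — a global saturation change.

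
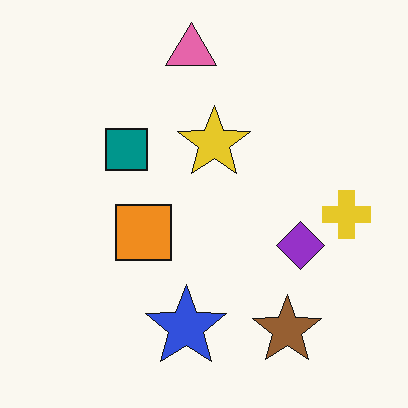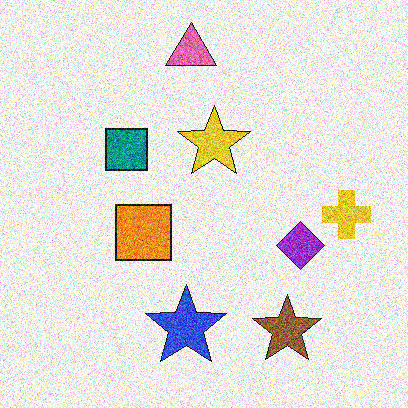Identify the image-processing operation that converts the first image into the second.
Degraded with a thick layer of grain.

Random speckle covers the whole image, including the flat background.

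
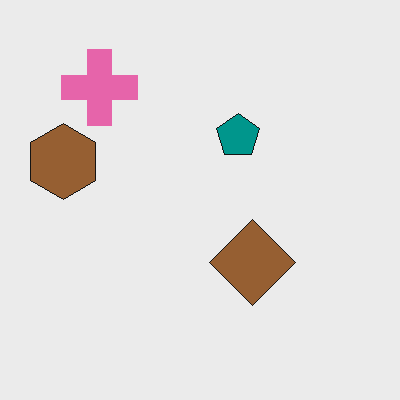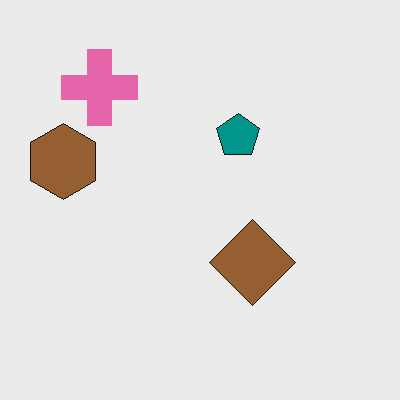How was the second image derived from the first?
Given moderate JPEG compression.

Blocky 8×8 compression artifacts appear around shape edges and the flat background shows ringing — characteristic JPEG degradation.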